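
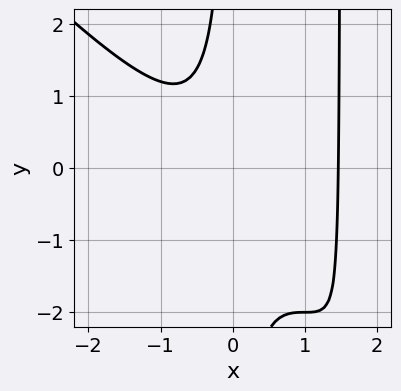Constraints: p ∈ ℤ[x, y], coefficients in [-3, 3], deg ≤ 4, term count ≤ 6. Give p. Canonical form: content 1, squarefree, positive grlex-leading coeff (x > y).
1. deg p = 3.
2. Observable constraints: no y-intercept at any integer in the box.
3. Together with the visible shape, these determine p as stated.

2*x^3 + 2*x^2*y - 2*x^2 - 3*x*y - 2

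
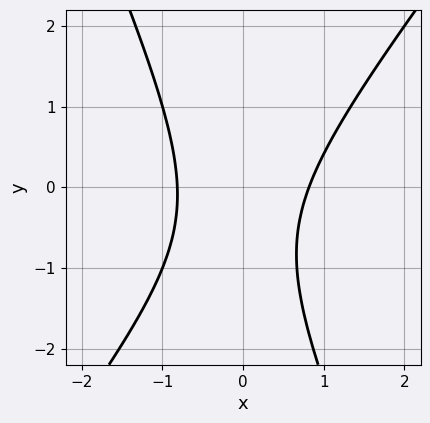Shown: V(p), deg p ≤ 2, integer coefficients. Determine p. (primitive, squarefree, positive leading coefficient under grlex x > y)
(a) The degree is 2 — a generic line meets the curve in up to 2 points.
(b) From the axis intercepts and sections: it misses every integer gridline on the y-axis.
(c) Fitting integer coefficients to these (and the overall shape) gives p.

3*x^2 - x*y - y^2 - y - 2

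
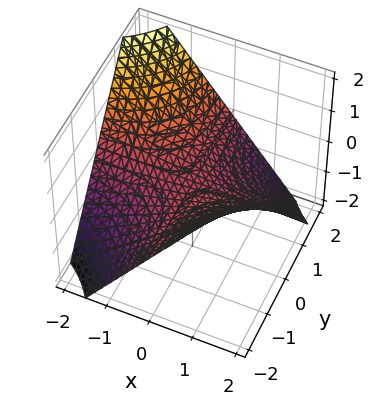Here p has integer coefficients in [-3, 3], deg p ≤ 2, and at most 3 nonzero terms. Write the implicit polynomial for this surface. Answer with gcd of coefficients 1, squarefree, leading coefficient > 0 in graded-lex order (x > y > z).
2*x*y + 3*z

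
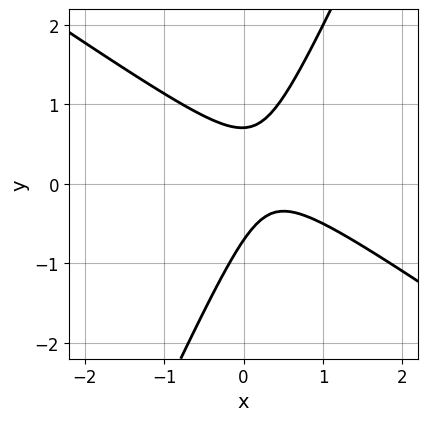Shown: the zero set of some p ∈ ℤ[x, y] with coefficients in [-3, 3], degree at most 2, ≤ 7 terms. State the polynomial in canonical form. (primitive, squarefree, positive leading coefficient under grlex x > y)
3*x^2 + 3*x*y - 2*y^2 - 2*x + 1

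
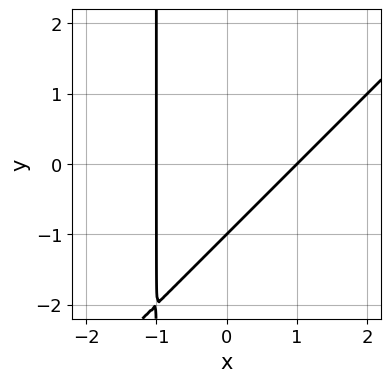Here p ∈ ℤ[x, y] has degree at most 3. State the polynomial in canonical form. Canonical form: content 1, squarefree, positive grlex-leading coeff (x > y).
First, deg p = 2.
Next, reading off the gridlines: the x-axis gridline crossings are at x ∈ {-1, 1}; it meets the y-axis at y = -1 (among the integer gridlines).
Finally, putting this together gives p.

x^2 - x*y - y - 1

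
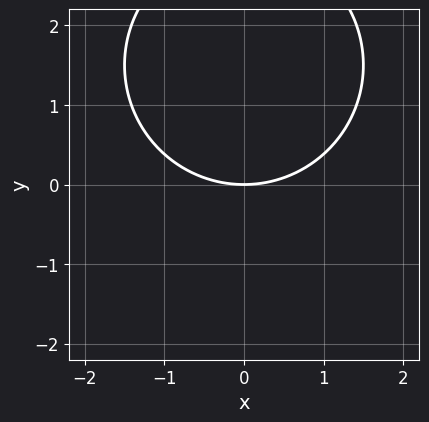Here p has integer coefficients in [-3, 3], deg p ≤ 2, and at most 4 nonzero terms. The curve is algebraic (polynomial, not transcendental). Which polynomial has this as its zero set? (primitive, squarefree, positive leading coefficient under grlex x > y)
x^2 + y^2 - 3*y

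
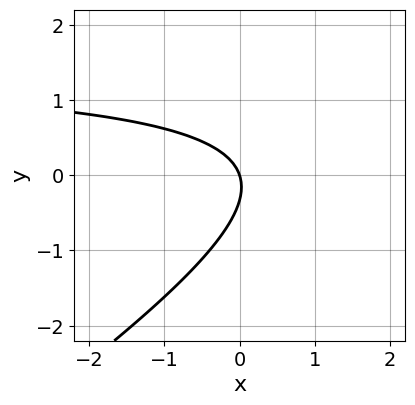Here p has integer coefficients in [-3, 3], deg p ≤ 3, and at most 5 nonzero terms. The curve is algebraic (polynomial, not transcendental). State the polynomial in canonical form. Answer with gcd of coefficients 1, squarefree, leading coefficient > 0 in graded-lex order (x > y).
First, degree: the shape is more complex than any degree-1 curve, so deg p = 2.
Then, reading off the gridlines: one y-axis crossing is at y = 0; one x-axis crossing is at x = 0.
Finally, putting this together gives p.

2*x*y - 3*y^2 - 3*x - y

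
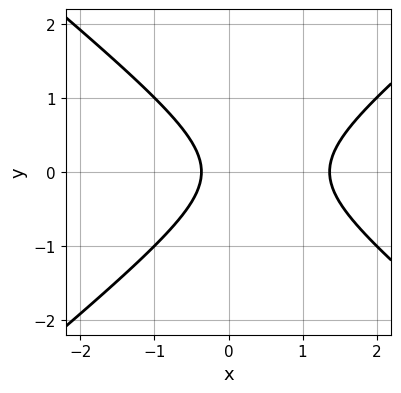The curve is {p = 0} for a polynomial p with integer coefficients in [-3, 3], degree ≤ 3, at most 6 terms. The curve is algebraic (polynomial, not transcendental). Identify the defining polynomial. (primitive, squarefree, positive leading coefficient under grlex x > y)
2*x^2 - 3*y^2 - 2*x - 1

First, deg p = 2. The shape is more complex than any degree-1 curve.
Then, symmetries: mirror symmetry y ↦ −y ⇒ only even powers of y.
Next, checking where it meets the axes: the curve avoids every integer y-axis point in the box.
Finally, these observations pin down the coefficients.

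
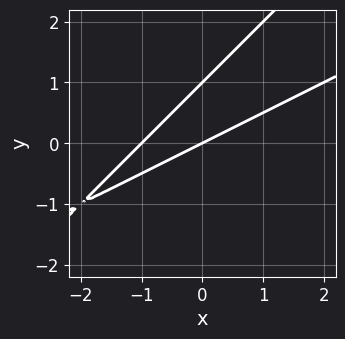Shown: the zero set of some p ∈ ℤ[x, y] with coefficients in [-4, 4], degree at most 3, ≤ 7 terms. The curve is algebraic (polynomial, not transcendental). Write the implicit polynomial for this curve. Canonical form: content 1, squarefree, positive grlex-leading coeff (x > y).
x^2 - 3*x*y + 2*y^2 + x - 2*y

First, the degree is 2 — no degree-1 curve has this shape.
Then, from the axis intercepts and sections: the y-axis gridline crossings are at y ∈ {0, 1}; the x-axis gridline crossings are at x ∈ {-1, 0}.
Finally, together with the visible shape, these determine p as stated.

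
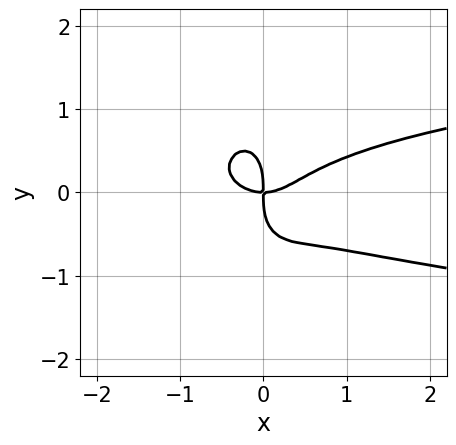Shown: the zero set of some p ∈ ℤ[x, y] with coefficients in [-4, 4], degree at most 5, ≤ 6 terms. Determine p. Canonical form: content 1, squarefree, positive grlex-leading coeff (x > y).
(a) deg p = 4. No degree-3 curve has this shape.
(b) From the visible intercepts: it meets the y-axis at y = 0 (among the integer gridlines); one x-axis crossing is at x = 0.
(c) Solving for integer coefficients yields p as stated.

3*x^2*y^2 + y^4 - x^3 + x*y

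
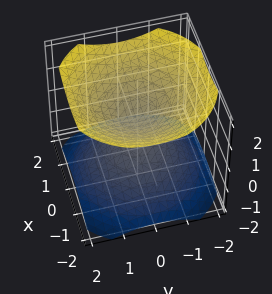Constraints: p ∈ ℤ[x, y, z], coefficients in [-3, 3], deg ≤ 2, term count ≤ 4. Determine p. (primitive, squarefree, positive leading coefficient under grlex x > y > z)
2*x^2 + 2*y^2 - 3*z^2 + 1

(a) I count 2 distinct pieces.
(b) deg p = 2.
(c) Symmetries: it's symmetric under z → −z, forcing even powers of z; the z-axis is an axis of rotation, so x and y enter only as x² + y².
(d) Reading off the gridlines: no y-intercept at any integer in the box; a circular section at z = 1 has radius exactly 1; it misses every integer gridline on the x-axis.
(e) These observations pin down the coefficients.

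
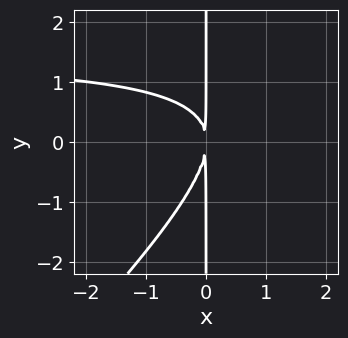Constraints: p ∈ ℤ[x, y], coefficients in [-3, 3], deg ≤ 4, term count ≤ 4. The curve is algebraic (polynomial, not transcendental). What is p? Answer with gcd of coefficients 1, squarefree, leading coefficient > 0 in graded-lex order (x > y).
deg p = 3. The shape is more complex than any degree-2 curve.
From the axis intercepts and sections: the visible y-axis segment lies entirely on the curve.
Together with the visible shape, these determine p as stated.

2*x^2*y - 2*x*y^2 - 3*x^2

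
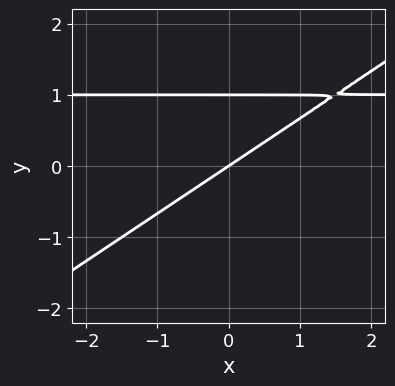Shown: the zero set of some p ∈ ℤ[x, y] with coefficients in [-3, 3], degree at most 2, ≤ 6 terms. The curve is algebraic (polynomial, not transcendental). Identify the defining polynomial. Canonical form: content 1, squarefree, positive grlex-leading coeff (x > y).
2*x*y - 3*y^2 - 2*x + 3*y

deg p = 2.
Against the integer gridlines: among the integer gridlines, it crosses the y-axis at y ∈ {0, 1}; it crosses the x-axis at the gridline x = 0.
Solving for integer coefficients yields p as stated.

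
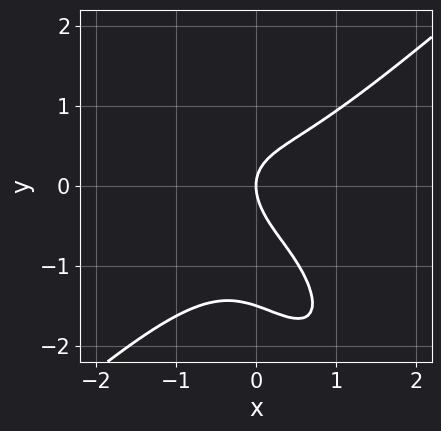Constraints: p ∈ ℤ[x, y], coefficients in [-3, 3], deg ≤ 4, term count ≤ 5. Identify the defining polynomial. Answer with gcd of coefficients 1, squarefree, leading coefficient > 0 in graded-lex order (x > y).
3*x^3 - 2*x*y^2 - 2*y^3 - 3*y^2 + 3*x

1. Degree: a generic line meets the curve in up to 3 points, so deg p = 3.
2. From the visible intercepts: it crosses the x-axis at the gridline x = 0; one y-axis crossing is at y = 0.
3. Fitting integer coefficients to these (and the overall shape) gives p.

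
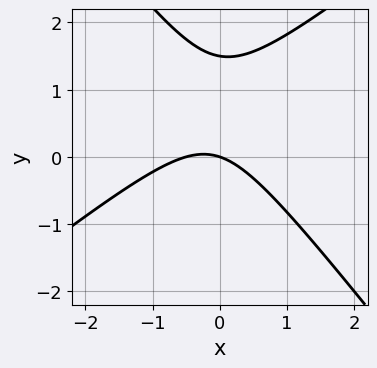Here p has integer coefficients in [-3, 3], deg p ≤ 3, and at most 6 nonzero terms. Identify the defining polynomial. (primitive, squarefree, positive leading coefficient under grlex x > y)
(a) Degree: no degree-1 curve has this shape, so deg p = 2.
(b) Reading off the gridlines: one x-axis crossing is at x = 0; it crosses the y-axis at the gridline y = 0.
(c) Together with the visible shape, these determine p as stated.

2*x^2 - x*y - 2*y^2 + x + 3*y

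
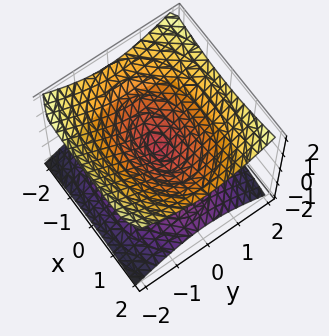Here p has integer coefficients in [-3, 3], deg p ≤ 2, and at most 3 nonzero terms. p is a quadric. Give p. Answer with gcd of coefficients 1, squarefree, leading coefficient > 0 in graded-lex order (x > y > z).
x^2 + 2*y^2 - 3*z^2

1. The degree is 2 — two nappes meeting at a single point; a quadric.
2. Symmetries: the z ↦ −z reflection is a symmetry, so z appears only in even powers; the x ↦ −x reflection is a symmetry, so x appears only in even powers; mirror symmetry y ↦ −y ⇒ only even powers of y.
3. Reading off the gridlines: it meets the z-axis at z = 0 (among the integer gridlines); it meets the y-axis at y = 0 (among the integer gridlines); it crosses the x-axis at the gridline x = 0.
4. Assembling these constraints gives the stated polynomial.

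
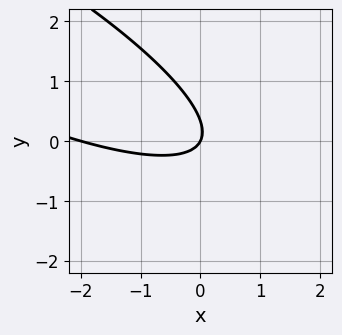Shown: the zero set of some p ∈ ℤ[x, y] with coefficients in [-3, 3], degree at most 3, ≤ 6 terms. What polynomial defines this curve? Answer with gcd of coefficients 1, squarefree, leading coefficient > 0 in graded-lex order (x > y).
x^2 + 3*x*y + 3*y^2 + 2*x - y

First, the degree is 2 — a generic line meets the curve in up to 2 points.
Then, checking where it meets the axes: among the integer gridlines, it crosses the x-axis at x ∈ {-2, 0}; one y-axis crossing is at y = 0.
Finally, together with the visible shape, these determine p as stated.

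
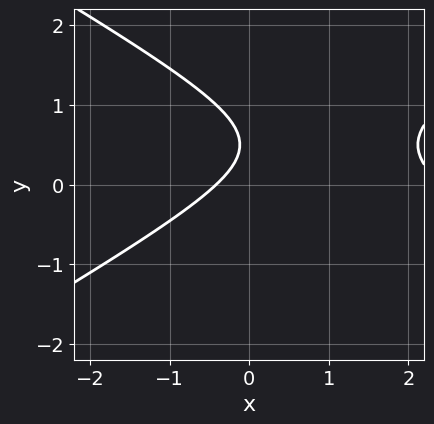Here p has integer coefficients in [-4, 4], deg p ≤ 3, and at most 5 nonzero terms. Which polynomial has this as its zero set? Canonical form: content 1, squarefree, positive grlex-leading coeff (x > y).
1. deg p = 2. A generic line meets the curve in up to 2 points.
2. From the axis intercepts and sections: the curve avoids every integer y-axis point in the box.
3. Putting this together gives p.

x^2 - 3*y^2 - 2*x + 3*y - 1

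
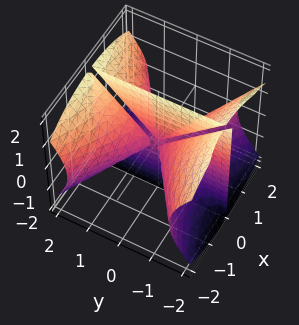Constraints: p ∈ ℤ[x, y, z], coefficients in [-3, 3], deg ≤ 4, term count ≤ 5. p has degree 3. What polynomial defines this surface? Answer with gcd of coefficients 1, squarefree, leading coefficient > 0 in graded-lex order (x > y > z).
1. There are 3 components. Treating them together as one polynomial.
2. The degree is 3 — a generic line meets the surface in up to 3 points.
3. From the axis intercepts and sections: every point of the y-axis in the box is on the surface; every point of the z-axis in the box is on the surface; one x-axis crossing is at x = 0.
4. Assembling these constraints gives the stated polynomial.

x^3 - 2*x*y^2 + 2*x*z^2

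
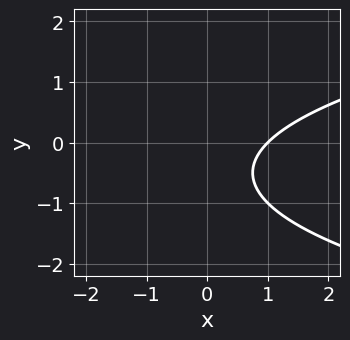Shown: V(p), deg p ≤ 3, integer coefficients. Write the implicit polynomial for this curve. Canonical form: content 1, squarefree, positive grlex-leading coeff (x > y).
Degree: a generic line meets the curve in up to 2 points, so deg p = 2.
From the visible intercepts: it misses every integer gridline on the y-axis; one x-axis crossing is at x = 1.
Fitting integer coefficients to these (and the overall shape) gives p.

y^2 - x + y + 1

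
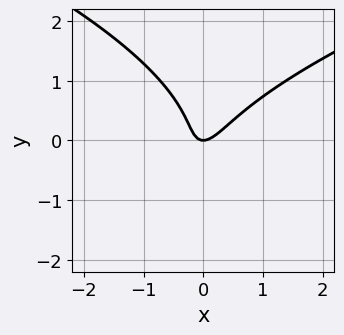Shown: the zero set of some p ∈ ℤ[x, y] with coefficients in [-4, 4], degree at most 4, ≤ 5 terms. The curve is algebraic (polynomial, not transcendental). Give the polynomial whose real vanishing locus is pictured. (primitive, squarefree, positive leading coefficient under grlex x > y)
2*y^3 - 3*x^2 + 2*x*y + y

First, degree: no degree-2 curve has this shape, so deg p = 3.
Next, from the axis intercepts and sections: one x-axis crossing is at x = 0; it crosses the y-axis at the gridline y = 0.
Finally, solving for integer coefficients yields p as stated.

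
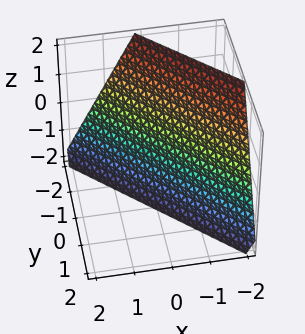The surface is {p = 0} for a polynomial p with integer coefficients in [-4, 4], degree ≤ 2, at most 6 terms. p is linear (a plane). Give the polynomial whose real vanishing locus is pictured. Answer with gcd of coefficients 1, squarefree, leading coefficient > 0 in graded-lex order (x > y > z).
1. Degree: the surface is flat (a plane), so deg p = 1.
2. Checking where it meets the axes: one x-axis crossing is at x = -1; it meets the z-axis at z = -2 (among the integer gridlines); it meets the y-axis at y = -1 (among the integer gridlines).
3. Matching integer coefficients to the picture gives p.

2*x + 2*y + z + 2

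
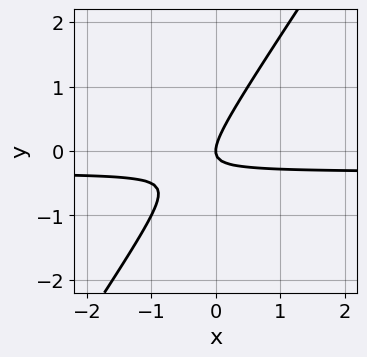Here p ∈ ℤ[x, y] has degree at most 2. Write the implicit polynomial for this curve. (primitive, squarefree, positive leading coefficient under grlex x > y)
3*x*y - 2*y^2 + x

1. deg p = 2. A generic line meets the curve in up to 2 points.
2. From the visible intercepts: it meets the y-axis at y = 0 (among the integer gridlines); it meets the x-axis at x = 0 (among the integer gridlines).
3. The integer polynomial consistent with all of this is the stated p.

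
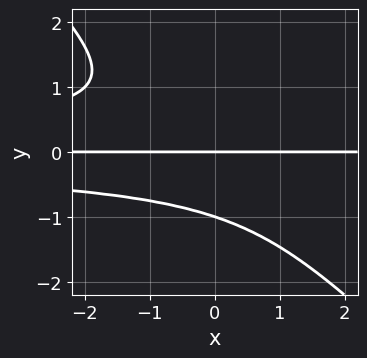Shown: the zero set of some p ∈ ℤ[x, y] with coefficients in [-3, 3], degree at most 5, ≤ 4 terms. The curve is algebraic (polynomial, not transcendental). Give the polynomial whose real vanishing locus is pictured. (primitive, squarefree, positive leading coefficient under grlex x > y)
x*y^3 + y^4 + y

The degree is 4 — a generic line meets the curve in up to 4 points.
From the axis intercepts and sections: every point of the x-axis in the box is on the curve; the y-axis gridline crossings are at y ∈ {-1, 0}.
Fitting integer coefficients to these (and the overall shape) gives p.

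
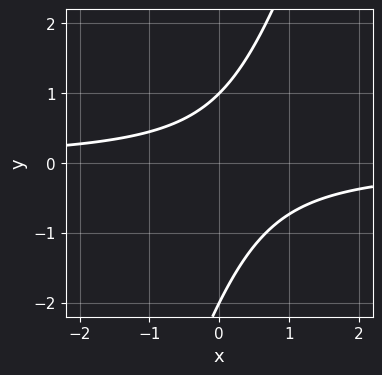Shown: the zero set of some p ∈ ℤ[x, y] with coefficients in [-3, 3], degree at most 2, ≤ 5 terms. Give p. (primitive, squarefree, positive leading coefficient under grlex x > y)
1. The degree is 2 — a generic line meets the curve in up to 2 points.
2. Observable constraints: among the integer gridlines, it crosses the y-axis at y ∈ {-2, 1}; no x-intercept at any integer in the box.
3. Fitting integer coefficients to these (and the overall shape) gives p.

3*x*y - y^2 - y + 2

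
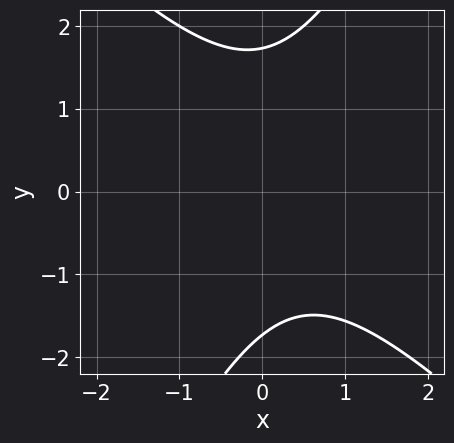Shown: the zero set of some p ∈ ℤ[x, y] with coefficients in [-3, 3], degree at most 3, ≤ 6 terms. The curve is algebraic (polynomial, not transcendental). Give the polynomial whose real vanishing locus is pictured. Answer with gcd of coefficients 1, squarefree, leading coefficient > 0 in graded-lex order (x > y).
(a) deg p = 2. The shape is more complex than any degree-1 curve.
(b) Reading off the gridlines: no x-intercept at any integer in the box.
(c) Assembling these constraints gives the stated polynomial.

2*x^2 + x*y - y^2 - x + 3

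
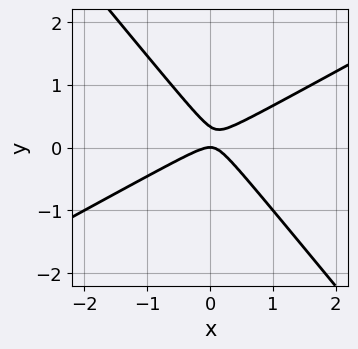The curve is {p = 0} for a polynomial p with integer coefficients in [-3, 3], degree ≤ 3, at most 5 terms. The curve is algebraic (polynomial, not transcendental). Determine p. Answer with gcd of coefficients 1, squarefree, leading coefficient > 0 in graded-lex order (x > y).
(a) Degree: the shape is more complex than any degree-1 curve, so deg p = 2.
(b) Observable constraints: it crosses the y-axis at the gridline y = 0; it crosses the x-axis at the gridline x = 0.
(c) Fitting integer coefficients to these (and the overall shape) gives p.

2*x^2 - 2*x*y - 3*y^2 + y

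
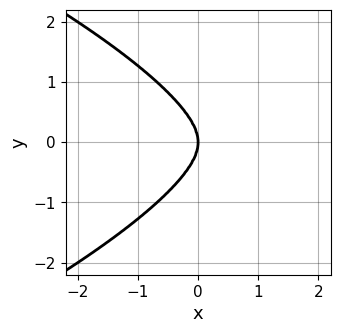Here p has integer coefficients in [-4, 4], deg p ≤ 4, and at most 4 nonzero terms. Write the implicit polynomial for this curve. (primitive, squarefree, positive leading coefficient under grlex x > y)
First, deg p = 4. The shape is more complex than any degree-3 curve.
Then, symmetries: it's symmetric under y → −y, forcing even powers of y.
Then, against the integer gridlines: one x-axis crossing is at x = 0; one y-axis crossing is at y = 0.
Finally, matching integer coefficients to the picture gives p.

y^4 + x^3 + x*y^2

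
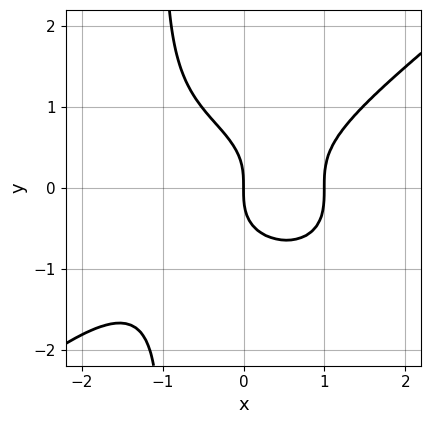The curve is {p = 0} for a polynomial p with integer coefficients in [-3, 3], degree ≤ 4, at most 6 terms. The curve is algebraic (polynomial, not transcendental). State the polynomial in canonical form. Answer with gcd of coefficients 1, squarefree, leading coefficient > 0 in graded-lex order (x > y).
x^4 - 2*x*y^3 + x^3 - 2*y^3 - 2*x

First, deg p = 4. A generic line meets the curve in up to 4 points.
Then, observable constraints: the x-axis gridline crossings are at x ∈ {0, 1}; it meets the y-axis at y = 0 (among the integer gridlines).
Finally, fitting integer coefficients to these (and the overall shape) gives p.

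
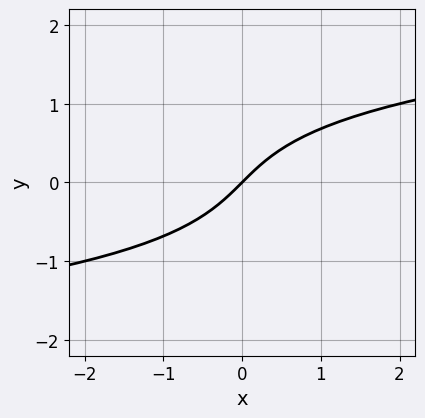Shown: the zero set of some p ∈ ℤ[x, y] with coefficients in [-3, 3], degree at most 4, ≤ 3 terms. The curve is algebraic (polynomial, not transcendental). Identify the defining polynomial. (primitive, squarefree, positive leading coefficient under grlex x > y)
y^3 - x + y

1. The degree is 3 — no degree-2 curve has this shape.
2. Against the integer gridlines: it meets the x-axis at x = 0 (among the integer gridlines); it crosses the y-axis at the gridline y = 0.
3. Fitting integer coefficients to these (and the overall shape) gives p.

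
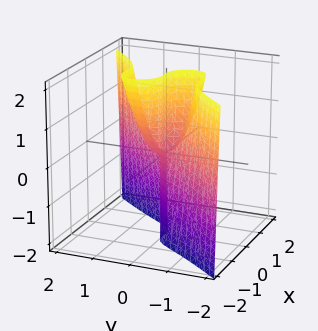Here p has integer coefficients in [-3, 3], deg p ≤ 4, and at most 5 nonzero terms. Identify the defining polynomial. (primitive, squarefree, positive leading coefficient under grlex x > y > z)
3*x^3 - 2*y^3 + x^2 + y*z

Degree: no degree-2 surface has this shape, so deg p = 3.
Observable constraints: it crosses the y-axis at the gridline y = 0; it crosses the x-axis at the gridline x = 0; the visible z-axis segment lies entirely on the surface.
These observations pin down the coefficients.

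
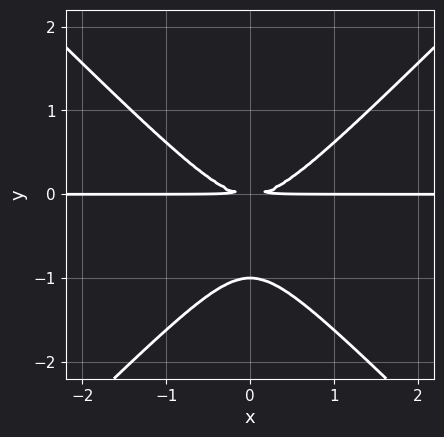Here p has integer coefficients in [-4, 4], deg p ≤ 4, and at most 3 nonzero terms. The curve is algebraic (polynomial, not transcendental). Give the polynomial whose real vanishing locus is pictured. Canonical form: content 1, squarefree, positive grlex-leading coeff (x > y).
(a) deg p = 3. No degree-2 curve has this shape.
(b) Symmetries: the x ↦ −x reflection is a symmetry, so x appears only in even powers.
(c) Reading off the gridlines: every point of the x-axis in the box is on the curve; it crosses the y-axis at the gridline y = -1.
(d) Together with the visible shape, these determine p as stated.

x^2*y - y^3 - y^2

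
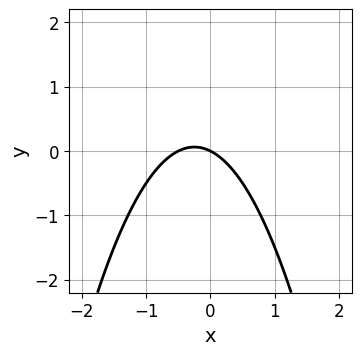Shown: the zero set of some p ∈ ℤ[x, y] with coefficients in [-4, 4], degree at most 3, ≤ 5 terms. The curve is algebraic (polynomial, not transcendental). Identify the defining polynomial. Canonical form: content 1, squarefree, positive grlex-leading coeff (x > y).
First, the degree is 2 — the shape is more complex than any degree-1 curve.
Then, against the integer gridlines: it meets the x-axis at x = 0 (among the integer gridlines); one y-axis crossing is at y = 0.
Finally, these observations pin down the coefficients.

2*x^2 + x + 2*y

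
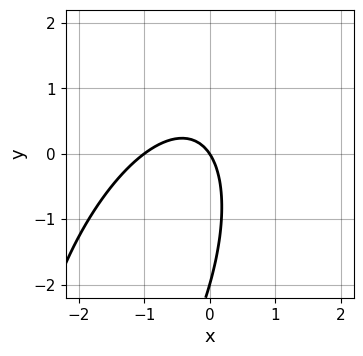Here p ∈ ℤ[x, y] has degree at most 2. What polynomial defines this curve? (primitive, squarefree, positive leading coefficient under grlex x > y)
3*x^2 - 2*x*y + y^2 + 3*x + 2*y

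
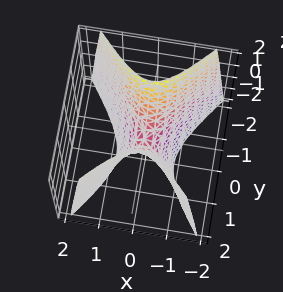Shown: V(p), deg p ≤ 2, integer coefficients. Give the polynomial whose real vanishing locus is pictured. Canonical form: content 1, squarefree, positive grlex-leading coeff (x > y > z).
(a) The degree is 2 — a hyperbolic paraboloid; a quadric.
(b) Symmetries: mirror symmetry x ↦ −x ⇒ only even powers of x; the y ↦ −y reflection is a symmetry, so y appears only in even powers.
(c) Reading off the gridlines: it crosses the y-axis at the gridline y = 0; one x-axis crossing is at x = 0; it crosses the z-axis at the gridline z = 0.
(d) Putting this together gives p.

3*x^2 - 2*y^2 + z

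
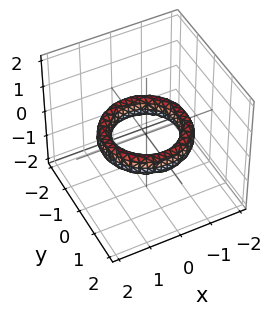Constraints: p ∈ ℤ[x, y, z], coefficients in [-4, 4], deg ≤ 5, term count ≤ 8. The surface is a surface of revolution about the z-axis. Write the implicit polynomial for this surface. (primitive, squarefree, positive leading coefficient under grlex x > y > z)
x^4 + 2*x^2*y^2 + y^4 - 3*x^2 - 3*y^2 + 2*z^2 + 2

First, deg p = 4. No degree-3 surface has this shape.
Then, by symmetry, the z-axis is an axis of rotation, so x and y enter only as x² + y².
Next, from the visible intercepts: a circular section at z = 0 has radius exactly 1; among the integer gridlines, it crosses the y-axis at y ∈ {-1, 1}; no z-intercept at any integer in the box; the x-axis gridline crossings are at x ∈ {-1, 1}.
Finally, these observations pin down the coefficients.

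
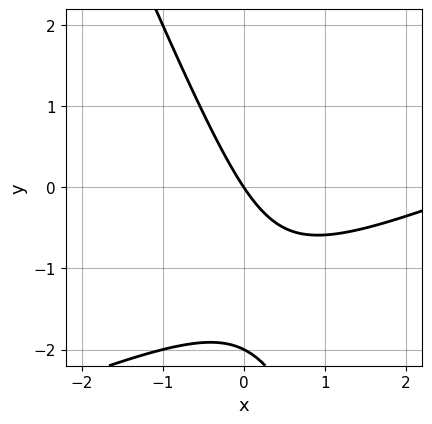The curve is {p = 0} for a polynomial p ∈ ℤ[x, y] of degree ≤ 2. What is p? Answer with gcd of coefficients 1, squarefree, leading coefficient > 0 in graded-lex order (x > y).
x^2 - 2*x*y - y^2 - 3*x - 2*y

Degree: no degree-1 curve has this shape, so deg p = 2.
Checking where it meets the axes: it crosses the x-axis at the gridline x = 0; the y-axis gridline crossings are at y ∈ {-2, 0}.
These observations pin down the coefficients.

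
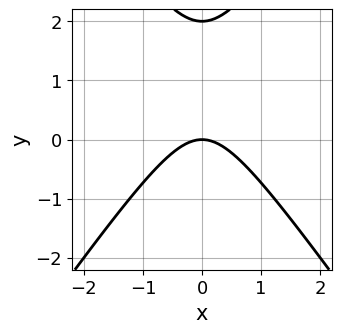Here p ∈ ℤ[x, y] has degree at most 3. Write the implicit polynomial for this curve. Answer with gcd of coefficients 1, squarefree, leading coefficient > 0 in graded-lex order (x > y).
(a) The degree is 2 — no degree-1 curve has this shape.
(b) Symmetries: it's symmetric under x → −x, forcing even powers of x.
(c) Observable constraints: one x-axis crossing is at x = 0; among the integer gridlines, it crosses the y-axis at y ∈ {0, 2}.
(d) These observations pin down the coefficients.

2*x^2 - y^2 + 2*y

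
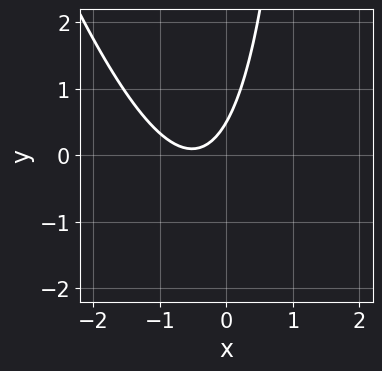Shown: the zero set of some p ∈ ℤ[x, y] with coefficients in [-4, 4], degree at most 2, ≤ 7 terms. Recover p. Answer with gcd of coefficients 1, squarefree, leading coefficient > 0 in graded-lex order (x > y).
First, the degree is 2 — no degree-1 curve has this shape.
Next, checking where it meets the axes: it misses every integer gridline on the x-axis.
Finally, fitting integer coefficients to these (and the overall shape) gives p.

3*x^2 + x*y + 3*x - 2*y + 1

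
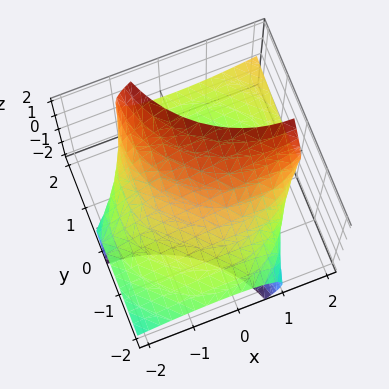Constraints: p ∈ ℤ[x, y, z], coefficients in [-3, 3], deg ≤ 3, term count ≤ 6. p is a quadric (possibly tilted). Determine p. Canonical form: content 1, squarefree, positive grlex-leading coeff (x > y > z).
x^2 - 2*x*z + y^2 - 3*y*z + 2*z^2 - 3

First, the degree is 2 — the shape is more complex than any degree-1 surface.
Finally, the integer polynomial consistent with all of this is the stated p.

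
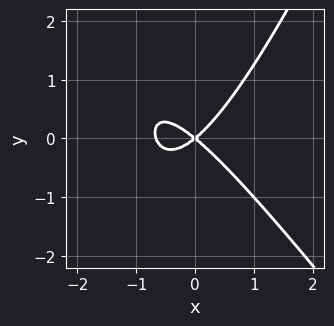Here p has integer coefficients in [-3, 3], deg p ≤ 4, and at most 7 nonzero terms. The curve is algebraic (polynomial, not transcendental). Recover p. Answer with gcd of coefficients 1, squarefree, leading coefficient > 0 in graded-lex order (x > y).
3*x^3 + x^2*y - x*y^2 + 2*x^2 - 3*y^2

First, deg p = 3. The shape is more complex than any degree-2 curve.
Then, from the visible intercepts: it meets the x-axis at x = 0 (among the integer gridlines); it meets the y-axis at y = 0 (among the integer gridlines).
Finally, the integer polynomial consistent with all of this is the stated p.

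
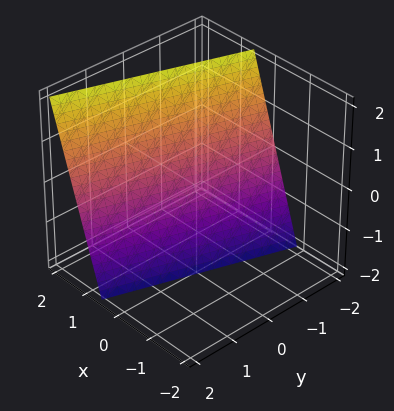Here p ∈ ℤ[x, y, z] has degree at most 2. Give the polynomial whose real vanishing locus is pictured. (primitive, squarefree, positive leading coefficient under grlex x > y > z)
1. The degree is 1 — the surface is flat (a plane).
2. Against the integer gridlines: one y-axis crossing is at y = -2; it meets the z-axis at z = -2 (among the integer gridlines).
3. Matching integer coefficients to the picture gives p.

3*x - y - z - 2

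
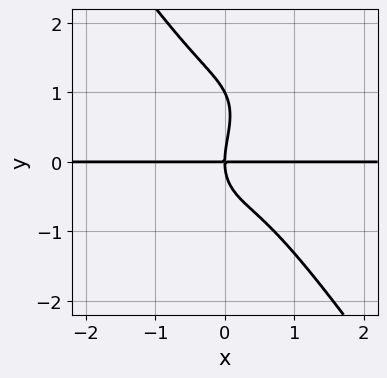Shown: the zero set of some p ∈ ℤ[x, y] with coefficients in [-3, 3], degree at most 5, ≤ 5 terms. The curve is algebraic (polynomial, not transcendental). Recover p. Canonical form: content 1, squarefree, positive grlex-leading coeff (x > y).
(a) deg p = 4. The shape is more complex than any degree-3 curve.
(b) Observable constraints: the y-axis gridline crossings are at y ∈ {0, 1}; every point of the x-axis in the box is on the curve.
(c) Fitting integer coefficients to these (and the overall shape) gives p.

3*x^3*y + y^4 - x^2*y - y^3 + 2*x*y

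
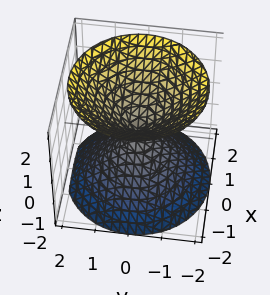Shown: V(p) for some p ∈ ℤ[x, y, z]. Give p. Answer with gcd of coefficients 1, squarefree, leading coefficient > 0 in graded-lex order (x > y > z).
x^2 + y^2 - z^2

There are 2 components. They look like related sheets of one shape, so recover p as a whole.
The degree is 2 — two nappes meeting at a single point; a quadric.
Symmetries: mirror symmetry z ↦ −z ⇒ only even powers of z; every cross-section ⟂ z is a circle, so x, y appear only via x² + y².
Reading off the gridlines: one y-axis crossing is at y = 0; it crosses the z-axis at the gridline z = 0.
Assembling these constraints gives the stated polynomial.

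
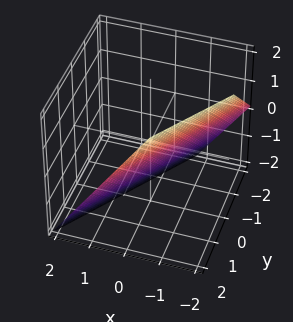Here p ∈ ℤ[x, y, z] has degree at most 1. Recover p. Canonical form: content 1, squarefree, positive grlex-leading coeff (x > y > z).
First, the degree is 1 — every cross-section is a straight line — this is a plane.
Then, checking where it meets the axes: it crosses the y-axis at the gridline y = 1; it crosses the z-axis at the gridline z = -1.
Finally, putting this together gives p.

3*x - 2*y + 2*z + 2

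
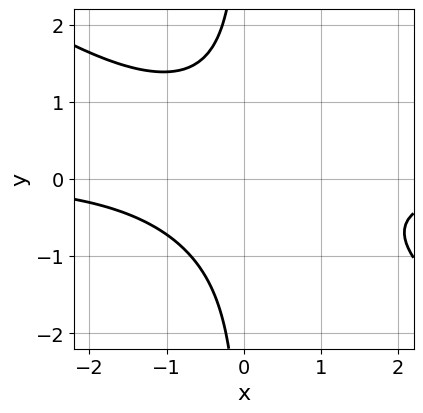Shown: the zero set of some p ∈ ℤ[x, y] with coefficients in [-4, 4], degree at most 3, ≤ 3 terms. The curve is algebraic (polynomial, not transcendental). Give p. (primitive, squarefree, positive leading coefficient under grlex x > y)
(a) deg p = 3.
(b) Observable constraints: no y-intercept at any integer in the box; no x-intercept at any integer in the box.
(c) The integer polynomial consistent with all of this is the stated p.

2*x^2*y + 3*x*y^2 + 3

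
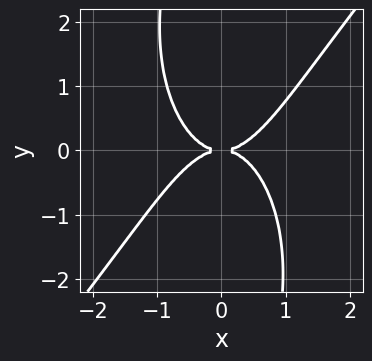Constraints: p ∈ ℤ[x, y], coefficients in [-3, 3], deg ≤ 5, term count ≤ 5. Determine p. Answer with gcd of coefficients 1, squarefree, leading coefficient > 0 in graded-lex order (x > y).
First, the degree is 4 — no degree-3 curve has this shape.
Then, checking where it meets the axes: it meets the y-axis at y = 0 (among the integer gridlines); it meets the x-axis at x = 0 (among the integer gridlines).
Finally, together with the visible shape, these determine p as stated.

3*x^4 - x^3*y - x*y^3 - 3*y^2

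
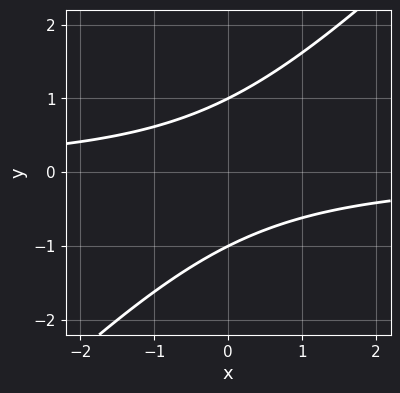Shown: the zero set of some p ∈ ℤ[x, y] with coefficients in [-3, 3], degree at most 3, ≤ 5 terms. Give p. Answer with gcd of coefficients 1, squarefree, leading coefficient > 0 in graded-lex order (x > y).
(a) The degree is 2 — a generic line meets the curve in up to 2 points.
(b) From the visible intercepts: the curve avoids every integer x-axis point in the box; among the integer gridlines, it crosses the y-axis at y ∈ {-1, 1}.
(c) The integer polynomial consistent with all of this is the stated p.

x*y - y^2 + 1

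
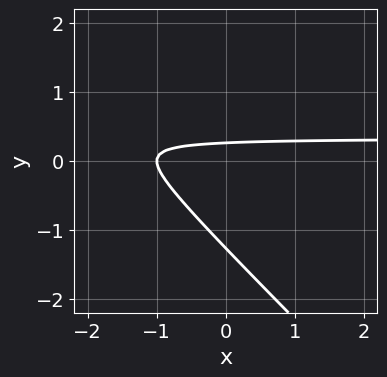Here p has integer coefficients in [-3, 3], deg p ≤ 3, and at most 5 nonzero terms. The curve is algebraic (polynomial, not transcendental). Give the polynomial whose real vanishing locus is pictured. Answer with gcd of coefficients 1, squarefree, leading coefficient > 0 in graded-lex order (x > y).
3*x*y + 3*y^2 - x + 3*y - 1

1. The degree is 2 — the shape is more complex than any degree-1 curve.
2. Checking where it meets the axes: one x-axis crossing is at x = -1.
3. These observations pin down the coefficients.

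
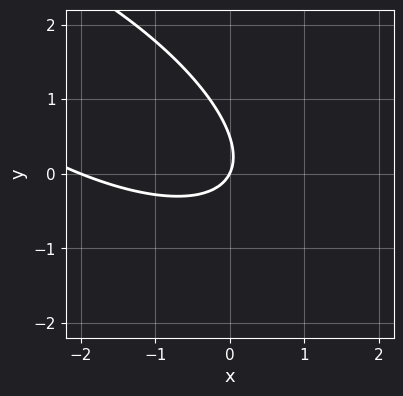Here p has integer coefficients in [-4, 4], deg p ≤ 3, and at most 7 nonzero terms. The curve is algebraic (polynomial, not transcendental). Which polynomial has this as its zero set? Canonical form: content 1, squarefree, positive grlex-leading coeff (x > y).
x^2 + 2*x*y + 2*y^2 + 2*x - y

(a) deg p = 2.
(b) From the visible intercepts: among the integer gridlines, it crosses the x-axis at x ∈ {-2, 0}; one y-axis crossing is at y = 0.
(c) Putting this together gives p.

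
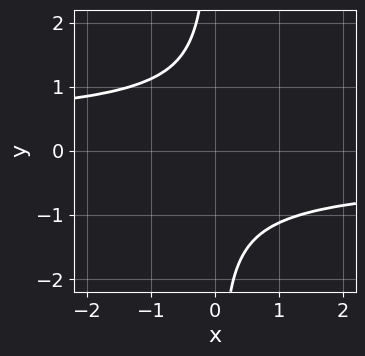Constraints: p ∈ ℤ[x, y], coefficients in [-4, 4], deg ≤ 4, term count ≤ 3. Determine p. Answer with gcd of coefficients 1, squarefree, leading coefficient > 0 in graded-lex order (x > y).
1. The degree is 4 — the shape is more complex than any degree-3 curve.
2. Reading off the gridlines: the curve avoids every integer y-axis point in the box; the curve avoids every integer x-axis point in the box.
3. Fitting integer coefficients to these (and the overall shape) gives p.

3*x*y^3 + y^2 + 3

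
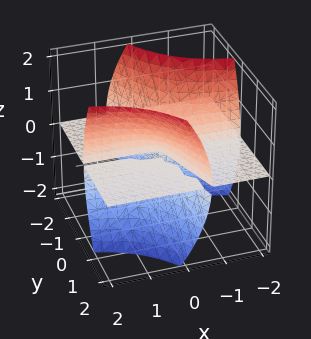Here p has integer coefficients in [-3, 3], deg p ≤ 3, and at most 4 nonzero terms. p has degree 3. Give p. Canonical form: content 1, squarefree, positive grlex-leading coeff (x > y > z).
3*x*y*z + y^2*z - z^3

1. There are 3 components. Treating them together as one polynomial.
2. Degree: the shape is more complex than any degree-2 surface, so deg p = 3.
3. From the axis intercepts and sections: the visible y-axis segment lies entirely on the surface; one z-axis crossing is at z = 0.
4. Matching integer coefficients to the picture gives p. Check: (2, 0, 0) on the x-axis lies on the surface, and p(2, 0, 0) = 0. ✓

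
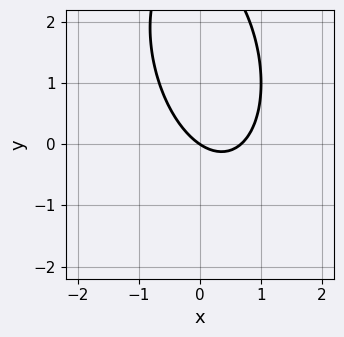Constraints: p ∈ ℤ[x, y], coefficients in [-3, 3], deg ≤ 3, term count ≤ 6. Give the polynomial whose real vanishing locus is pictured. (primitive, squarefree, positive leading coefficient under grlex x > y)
1. The degree is 2 — no degree-1 curve has this shape.
2. Reading off the gridlines: it crosses the x-axis at the gridline x = 0; it meets the y-axis at y = 0 (among the integer gridlines).
3. Assembling these constraints gives the stated polynomial.

3*x^2 + x*y + y^2 - 2*x - 3*y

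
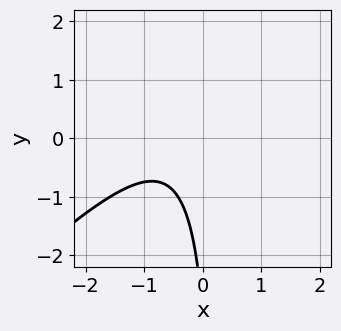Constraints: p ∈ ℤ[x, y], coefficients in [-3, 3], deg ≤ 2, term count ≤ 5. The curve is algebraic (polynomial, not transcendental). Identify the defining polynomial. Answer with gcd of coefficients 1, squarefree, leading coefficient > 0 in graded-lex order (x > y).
3*x^2 - 3*x*y + 3*x + y + 3

The degree is 2 — a generic line meets the curve in up to 2 points.
Checking where it meets the axes: it misses every integer gridline on the x-axis; no y-intercept at any integer in the box.
The integer polynomial consistent with all of this is the stated p.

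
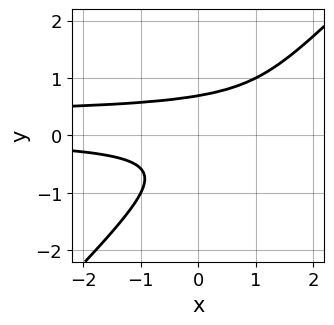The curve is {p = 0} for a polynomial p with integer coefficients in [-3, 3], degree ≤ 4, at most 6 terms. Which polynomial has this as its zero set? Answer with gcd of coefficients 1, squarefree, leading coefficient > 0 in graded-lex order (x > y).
(a) deg p = 3. The shape is more complex than any degree-2 curve.
(b) Against the integer gridlines: it misses every integer gridline on the x-axis.
(c) Together with the visible shape, these determine p as stated.

3*x*y^2 - 3*y^3 - x*y + 1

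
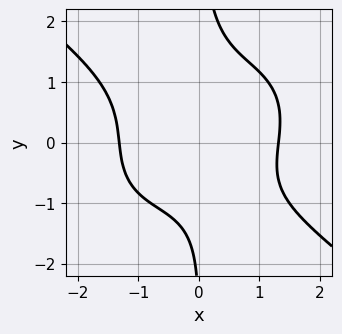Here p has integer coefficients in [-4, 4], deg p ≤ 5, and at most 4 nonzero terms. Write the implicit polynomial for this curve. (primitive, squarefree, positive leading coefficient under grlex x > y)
x^4 + 2*x*y^3 - y - 3

First, the degree is 4 — a generic line meets the curve in up to 4 points.
Then, from the axis intercepts and sections: no y-intercept at any integer in the box.
Finally, matching integer coefficients to the picture gives p.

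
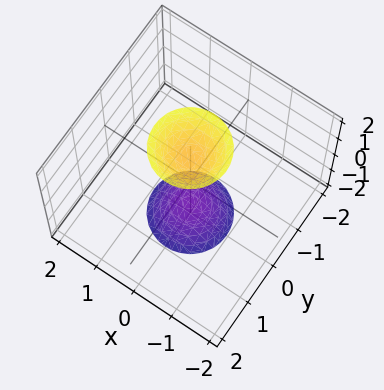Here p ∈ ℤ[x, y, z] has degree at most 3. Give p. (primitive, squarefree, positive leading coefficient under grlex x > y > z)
(a) There are 2 components. Treating them together as one polynomial.
(b) Degree: the shape is more complex than any degree-1 surface, so deg p = 2.
(c) Symmetries: the z-axis is an axis of rotation, so x and y enter only as x² + y².
(d) Reading off the gridlines: no x-intercept at any integer in the box; the surface avoids every integer y-axis point in the box; a circular section at z = -2 has radius between 0 and 1.
(e) Fitting integer coefficients to these (and the overall shape) gives p.

3*x^2 + 3*y^2 - z^2 + 2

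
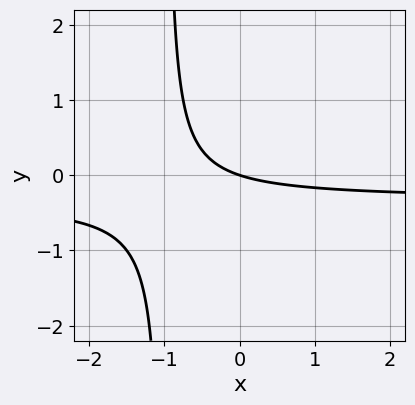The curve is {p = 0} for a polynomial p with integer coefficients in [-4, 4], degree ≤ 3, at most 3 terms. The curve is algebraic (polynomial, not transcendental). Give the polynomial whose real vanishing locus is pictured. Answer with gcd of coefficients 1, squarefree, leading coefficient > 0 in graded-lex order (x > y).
The degree is 2 — the shape is more complex than any degree-1 curve.
Checking where it meets the axes: it crosses the y-axis at the gridline y = 0; it meets the x-axis at x = 0 (among the integer gridlines).
Assembling these constraints gives the stated polynomial.

3*x*y + x + 3*y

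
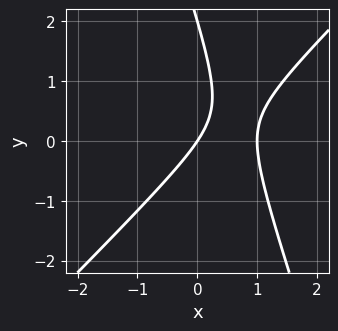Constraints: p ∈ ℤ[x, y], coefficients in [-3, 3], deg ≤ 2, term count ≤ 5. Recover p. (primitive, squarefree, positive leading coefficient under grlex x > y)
Degree: the shape is more complex than any degree-1 curve, so deg p = 2.
Observable constraints: the y-axis gridline crossings are at y ∈ {0, 2}; among the integer gridlines, it crosses the x-axis at x ∈ {0, 1}.
Assembling these constraints gives the stated polynomial.

3*x^2 - 2*x*y - y^2 - 3*x + 2*y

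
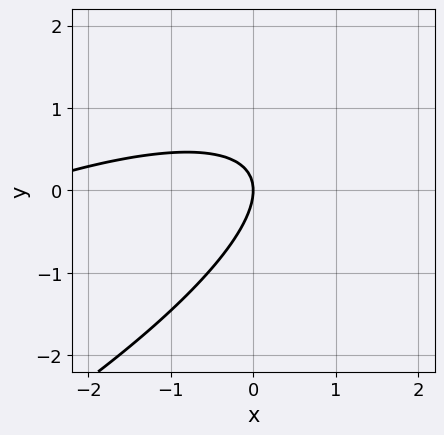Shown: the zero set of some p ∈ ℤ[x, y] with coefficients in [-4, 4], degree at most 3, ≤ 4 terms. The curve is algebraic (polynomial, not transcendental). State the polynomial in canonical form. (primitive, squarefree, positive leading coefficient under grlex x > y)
x^2 - 3*x*y + 3*y^2 + 3*x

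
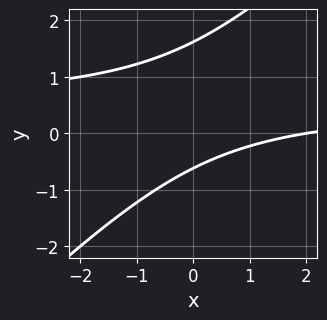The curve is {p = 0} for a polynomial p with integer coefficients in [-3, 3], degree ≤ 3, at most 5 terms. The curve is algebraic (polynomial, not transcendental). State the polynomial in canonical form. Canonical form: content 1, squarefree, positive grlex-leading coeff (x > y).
(a) The degree is 2 — a generic line meets the curve in up to 2 points.
(b) From the axis intercepts and sections: it crosses the x-axis at the gridline x = 2.
(c) Matching integer coefficients to the picture gives p.

2*x*y - 2*y^2 - x + 2*y + 2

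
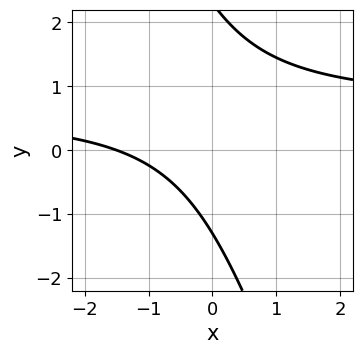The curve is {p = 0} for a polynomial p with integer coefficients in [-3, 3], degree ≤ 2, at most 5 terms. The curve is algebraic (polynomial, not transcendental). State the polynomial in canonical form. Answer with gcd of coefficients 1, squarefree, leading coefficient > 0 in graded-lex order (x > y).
1. The degree is 2 — a generic line meets the curve in up to 2 points.
2. Matching integer coefficients to the picture gives p.

3*x*y + y^2 - 2*x - y - 3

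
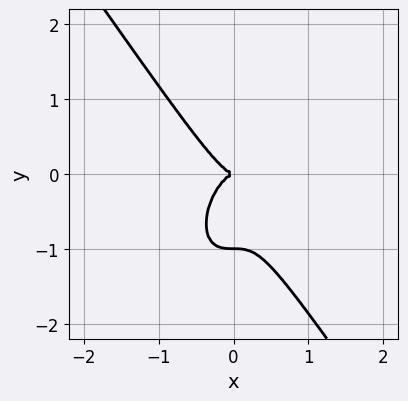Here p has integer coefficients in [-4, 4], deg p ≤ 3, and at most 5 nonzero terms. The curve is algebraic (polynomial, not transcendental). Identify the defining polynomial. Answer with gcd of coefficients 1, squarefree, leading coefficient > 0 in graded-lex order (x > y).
3*x^3 + y^3 + y^2

deg p = 3.
Observable constraints: the y-axis gridline crossings are at y ∈ {-1, 0}; it meets the x-axis at x = 0 (among the integer gridlines).
Matching integer coefficients to the picture gives p.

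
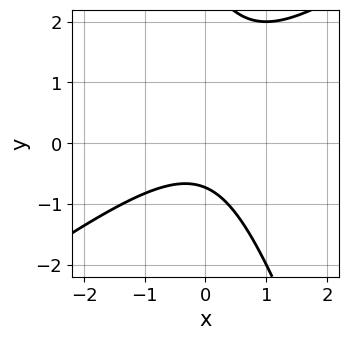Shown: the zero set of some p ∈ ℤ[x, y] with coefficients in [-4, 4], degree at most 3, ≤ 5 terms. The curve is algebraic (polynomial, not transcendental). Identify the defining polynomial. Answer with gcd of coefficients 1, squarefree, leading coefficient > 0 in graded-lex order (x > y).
2*x^2 - 2*x*y - y^2 + 2*y + 2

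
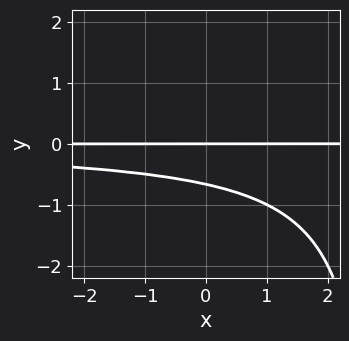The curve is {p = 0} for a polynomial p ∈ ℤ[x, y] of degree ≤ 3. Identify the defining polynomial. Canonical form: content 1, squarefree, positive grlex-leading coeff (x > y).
(a) Degree: a generic line meets the curve in up to 3 points, so deg p = 3.
(b) Against the integer gridlines: one y-axis crossing is at y = 0; every point of the x-axis in the box is on the curve.
(c) Putting this together gives p.

x*y^2 - 3*y^2 - 2*y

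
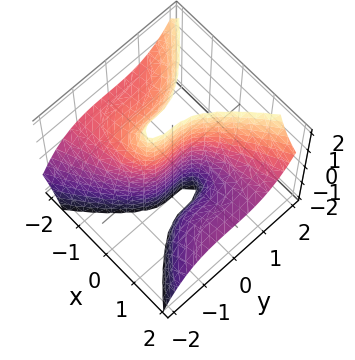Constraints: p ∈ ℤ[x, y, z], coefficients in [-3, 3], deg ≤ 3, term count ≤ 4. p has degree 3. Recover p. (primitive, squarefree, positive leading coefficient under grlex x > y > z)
3*x^2*z - 2*y^3 + 3*x

First, the degree is 3 — no degree-2 surface has this shape.
Next, from the axis intercepts and sections: the visible z-axis segment lies entirely on the surface; it crosses the y-axis at the gridline y = 0; one x-axis crossing is at x = 0.
Finally, these observations pin down the coefficients.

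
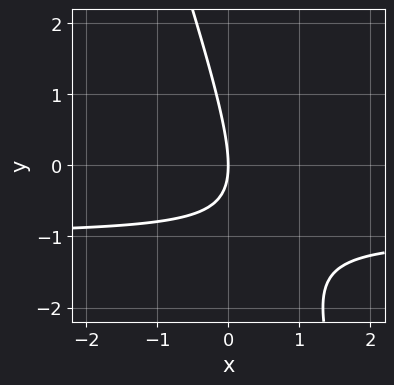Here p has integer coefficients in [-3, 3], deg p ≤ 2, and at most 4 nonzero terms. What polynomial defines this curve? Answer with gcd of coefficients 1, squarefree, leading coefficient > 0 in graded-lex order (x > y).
1. deg p = 2. No degree-1 curve has this shape.
2. Checking where it meets the axes: one x-axis crossing is at x = 0; it meets the y-axis at y = 0 (among the integer gridlines).
3. These observations pin down the coefficients.

3*x*y + y^2 + 3*x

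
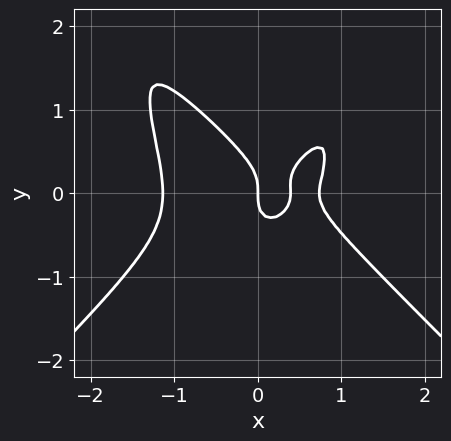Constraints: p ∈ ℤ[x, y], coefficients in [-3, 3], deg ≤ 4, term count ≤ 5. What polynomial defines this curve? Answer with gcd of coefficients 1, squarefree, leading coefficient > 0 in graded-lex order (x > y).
3*x^4 - 3*x^2*y^2 + 3*y^3 - 3*x^2 + x

deg p = 4. No degree-3 curve has this shape.
From the visible intercepts: it meets the y-axis at y = 0 (among the integer gridlines); it meets the x-axis at x = 0 (among the integer gridlines).
These observations pin down the coefficients.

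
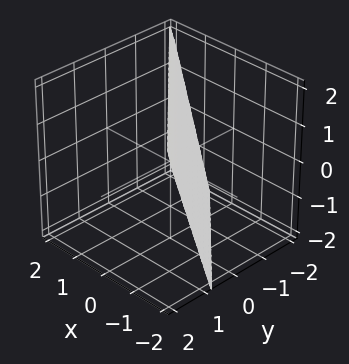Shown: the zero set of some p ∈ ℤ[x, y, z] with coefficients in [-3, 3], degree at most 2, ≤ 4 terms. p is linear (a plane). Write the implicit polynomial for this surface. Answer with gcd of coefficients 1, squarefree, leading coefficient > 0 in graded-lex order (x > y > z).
3*x + 3*y - z + 2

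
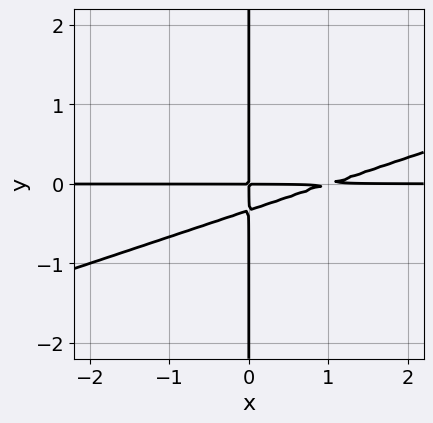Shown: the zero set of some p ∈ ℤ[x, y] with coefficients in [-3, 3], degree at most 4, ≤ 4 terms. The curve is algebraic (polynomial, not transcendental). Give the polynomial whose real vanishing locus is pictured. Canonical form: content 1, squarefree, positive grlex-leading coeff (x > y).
x^2*y - 3*x*y^2 - x*y

(a) deg p = 3.
(b) Reading off the gridlines: every point of the y-axis in the box is on the curve; the visible x-axis segment lies entirely on the curve.
(c) Putting this together gives p.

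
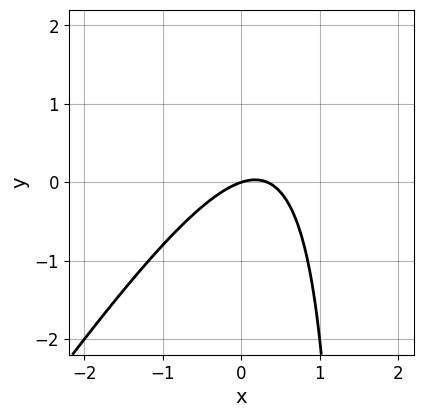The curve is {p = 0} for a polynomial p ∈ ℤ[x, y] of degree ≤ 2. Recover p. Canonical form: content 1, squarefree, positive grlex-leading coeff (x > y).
3*x^2 - 2*x*y - x + 3*y

First, deg p = 2. The shape is more complex than any degree-1 curve.
Next, reading off the gridlines: one y-axis crossing is at y = 0; it meets the x-axis at x = 0 (among the integer gridlines).
Finally, assembling these constraints gives the stated polynomial.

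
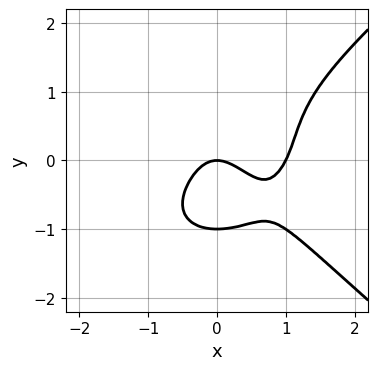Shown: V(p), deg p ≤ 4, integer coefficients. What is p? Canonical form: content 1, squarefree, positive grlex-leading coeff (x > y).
deg p = 4. No degree-3 curve has this shape.
From the axis intercepts and sections: the x-axis gridline crossings are at x ∈ {0, 1}; among the integer gridlines, it crosses the y-axis at y ∈ {-1, 0}.
Fitting integer coefficients to these (and the overall shape) gives p.

x^4 - 2*y^4 + 2*x^3 - 3*x^2 - 2*y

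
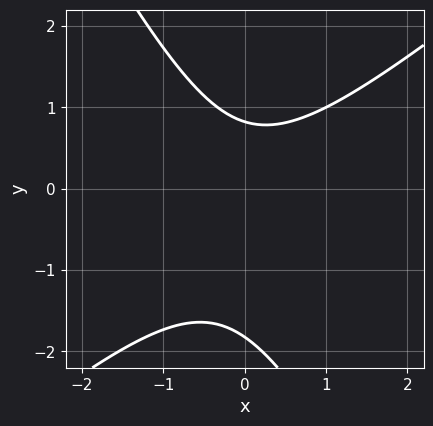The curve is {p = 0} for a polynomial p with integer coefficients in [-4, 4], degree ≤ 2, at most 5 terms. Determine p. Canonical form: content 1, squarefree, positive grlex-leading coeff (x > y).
deg p = 2. No degree-1 curve has this shape.
Checking where it meets the axes: no x-intercept at any integer in the box.
Putting this together gives p.

3*x^2 - 2*x*y - 2*y^2 - 2*y + 3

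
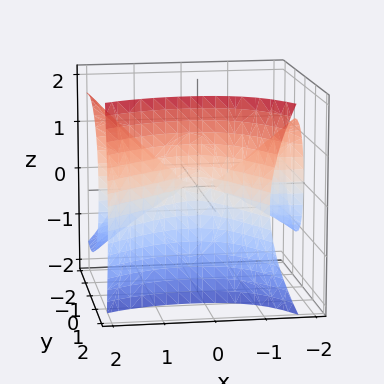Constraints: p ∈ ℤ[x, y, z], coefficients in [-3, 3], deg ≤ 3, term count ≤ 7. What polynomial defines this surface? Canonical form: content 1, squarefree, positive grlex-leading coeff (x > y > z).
(a) The picture has 3 separate pieces.
(b) Degree: no degree-2 surface has this shape, so deg p = 3.
(c) Observable constraints: it crosses the y-axis at the gridline y = 0; the visible x-axis segment lies entirely on the surface; one z-axis crossing is at z = 0.
(d) These observations pin down the coefficients.

3*x^2*y - 2*x*y^2 - 2*y^3 - 3*y*z^2 + 3*z^2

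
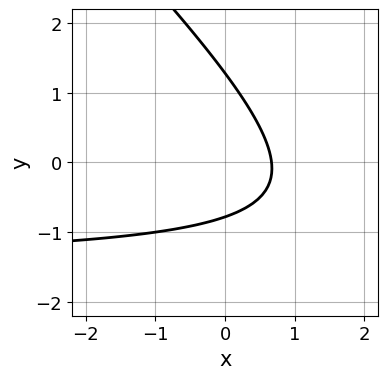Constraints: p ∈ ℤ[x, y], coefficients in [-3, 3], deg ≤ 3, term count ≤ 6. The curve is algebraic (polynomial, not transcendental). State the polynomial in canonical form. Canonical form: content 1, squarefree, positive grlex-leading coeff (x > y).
1. deg p = 2. A generic line meets the curve in up to 2 points.
2. Matching integer coefficients to the picture gives p.

2*x*y + 2*y^2 + 3*x - y - 2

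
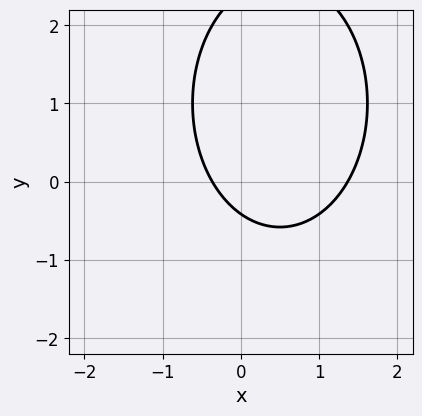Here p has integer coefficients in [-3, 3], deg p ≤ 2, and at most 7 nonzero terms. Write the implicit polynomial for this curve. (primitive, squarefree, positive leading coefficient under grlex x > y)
2*x^2 + y^2 - 2*x - 2*y - 1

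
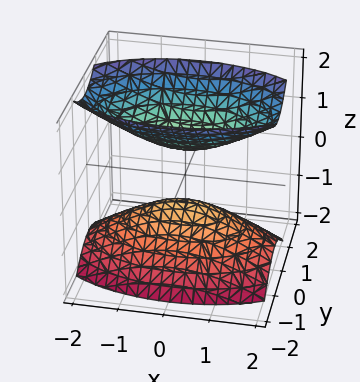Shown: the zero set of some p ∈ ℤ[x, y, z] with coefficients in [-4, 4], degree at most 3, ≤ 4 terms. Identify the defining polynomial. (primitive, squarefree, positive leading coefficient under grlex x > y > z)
First, the picture has 2 separate pieces.
Next, deg p = 2.
Then, symmetries: the z ↦ −z reflection is a symmetry, so z appears only in even powers; it's symmetric under x → −x, forcing even powers of x; the y ↦ −y reflection is a symmetry, so y appears only in even powers.
Next, from the visible intercepts: no x-intercept at any integer in the box; the surface avoids every integer y-axis point in the box.
Finally, solving for integer coefficients yields p as stated.

x^2 + 3*y^2 - 2*z^2 + 1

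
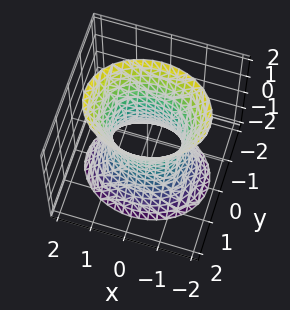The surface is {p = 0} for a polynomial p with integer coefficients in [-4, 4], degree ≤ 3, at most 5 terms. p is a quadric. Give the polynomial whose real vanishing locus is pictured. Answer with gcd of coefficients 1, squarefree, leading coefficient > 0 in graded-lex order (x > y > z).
(a) The degree is 2 — one connected sheet with a waist; a quadric.
(b) Symmetries: mirror symmetry z ↦ −z ⇒ only even powers of z; it's symmetric under y → −y, forcing even powers of y; it's symmetric under x → −x, forcing even powers of x.
(c) From the visible intercepts: the surface avoids every integer z-axis point in the box; among the integer gridlines, it crosses the x-axis at x ∈ {-1, 1}.
(d) Solving for integer coefficients yields p as stated.

2*x^2 + 3*y^2 - z^2 - 2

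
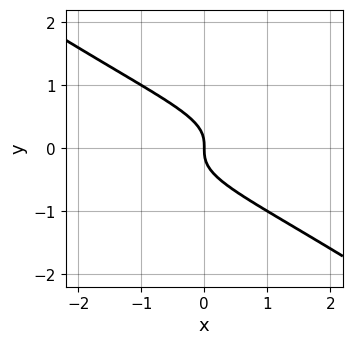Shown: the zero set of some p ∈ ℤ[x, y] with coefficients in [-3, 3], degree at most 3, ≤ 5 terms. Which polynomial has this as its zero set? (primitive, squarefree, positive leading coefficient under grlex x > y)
(a) The degree is 3 — no degree-2 curve has this shape.
(b) Observable constraints: it crosses the x-axis at the gridline x = 0; one y-axis crossing is at y = 0.
(c) Putting this together gives p.

2*x*y^2 + 3*y^3 + x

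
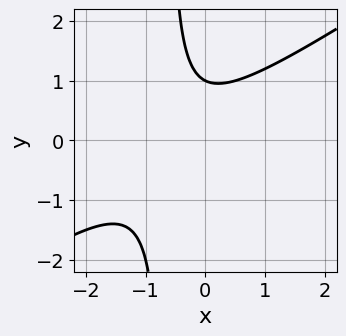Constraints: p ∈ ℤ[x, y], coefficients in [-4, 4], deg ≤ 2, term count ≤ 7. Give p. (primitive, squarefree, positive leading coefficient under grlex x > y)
Degree: no degree-1 curve has this shape, so deg p = 2.
From the axis intercepts and sections: it meets the y-axis at y = 1 (among the integer gridlines); the curve avoids every integer x-axis point in the box.
Putting this together gives p.

2*x^2 - 3*x*y + 2*x - 2*y + 2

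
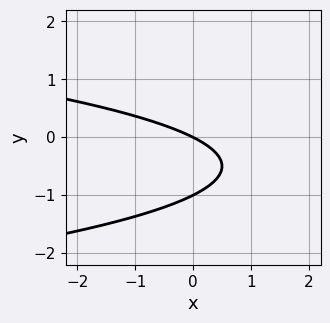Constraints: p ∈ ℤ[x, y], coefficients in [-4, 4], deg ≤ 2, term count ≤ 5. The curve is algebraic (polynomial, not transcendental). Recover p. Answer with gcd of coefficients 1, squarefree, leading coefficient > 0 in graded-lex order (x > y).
2*y^2 + x + 2*y

deg p = 2. The shape is more complex than any degree-1 curve.
Reading off the gridlines: among the integer gridlines, it crosses the y-axis at y ∈ {-1, 0}; it crosses the x-axis at the gridline x = 0.
The integer polynomial consistent with all of this is the stated p.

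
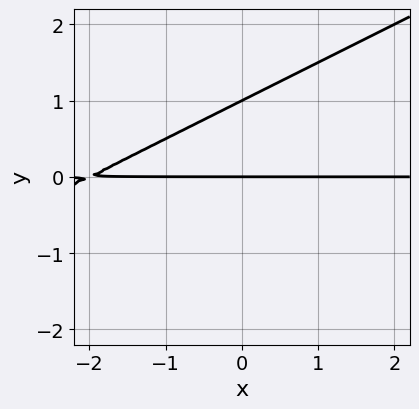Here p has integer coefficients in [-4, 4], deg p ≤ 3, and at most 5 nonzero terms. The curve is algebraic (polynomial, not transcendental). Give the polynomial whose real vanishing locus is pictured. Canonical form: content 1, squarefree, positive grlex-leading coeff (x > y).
1. The degree is 2 — the shape is more complex than any degree-1 curve.
2. Against the integer gridlines: the y-axis gridline crossings are at y ∈ {0, 1}; every point of the x-axis in the box is on the curve.
3. Together with the visible shape, these determine p as stated.

x*y - 2*y^2 + 2*y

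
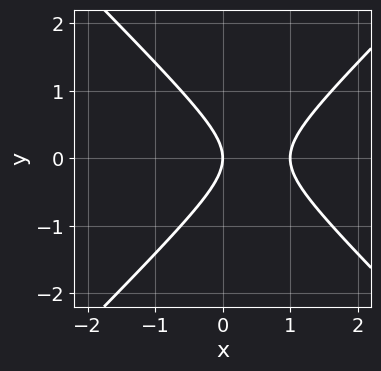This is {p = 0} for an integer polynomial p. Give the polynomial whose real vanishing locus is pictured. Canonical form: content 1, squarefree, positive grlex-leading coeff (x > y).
x^2 - y^2 - x

1. The degree is 2 — no degree-1 curve has this shape.
2. Symmetries: it's symmetric under y → −y, forcing even powers of y.
3. Reading off the gridlines: among the integer gridlines, it crosses the x-axis at x ∈ {0, 1}; one y-axis crossing is at y = 0.
4. Together with the visible shape, these determine p as stated.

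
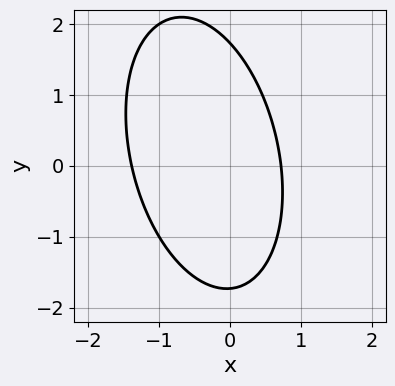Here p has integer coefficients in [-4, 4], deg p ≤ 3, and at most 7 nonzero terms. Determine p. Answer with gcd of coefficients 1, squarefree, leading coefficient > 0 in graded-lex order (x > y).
The degree is 2 — a generic line meets the curve in up to 2 points.
Putting this together gives p.

3*x^2 + x*y + y^2 + 2*x - 3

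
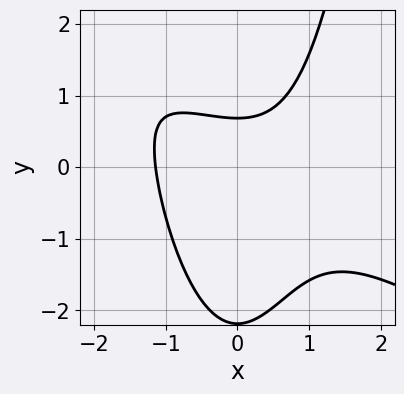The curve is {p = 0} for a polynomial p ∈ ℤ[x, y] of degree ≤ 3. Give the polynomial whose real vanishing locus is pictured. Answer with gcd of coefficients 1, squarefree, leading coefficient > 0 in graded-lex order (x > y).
2*x^3 + 3*x^2*y - 2*y^2 - 3*y + 3

1. The degree is 3 — a generic line meets the curve in up to 3 points.
2. Putting this together gives p.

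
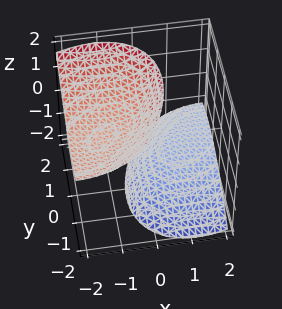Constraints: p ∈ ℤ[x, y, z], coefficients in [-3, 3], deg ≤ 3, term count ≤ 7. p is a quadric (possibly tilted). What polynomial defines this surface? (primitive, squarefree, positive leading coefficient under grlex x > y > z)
The picture has 2 separate pieces. Treating them together as one polynomial.
Degree: the shape is more complex than any degree-1 surface, so deg p = 2.
Reading off the gridlines: it misses every integer gridline on the y-axis; it misses every integer gridline on the x-axis.
The integer polynomial consistent with all of this is the stated p.

x^2 - x*y + 2*x*z + y^2 - z^2 + 2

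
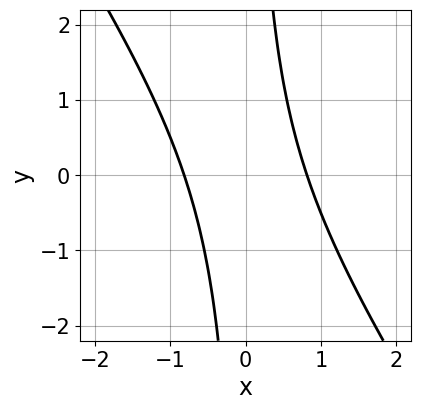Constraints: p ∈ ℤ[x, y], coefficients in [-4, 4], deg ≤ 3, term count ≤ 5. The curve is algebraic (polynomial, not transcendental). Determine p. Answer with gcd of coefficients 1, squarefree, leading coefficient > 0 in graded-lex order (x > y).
1. The degree is 2 — no degree-1 curve has this shape.
2. Checking where it meets the axes: the curve avoids every integer y-axis point in the box.
3. Solving for integer coefficients yields p as stated.

3*x^2 + 2*x*y - 2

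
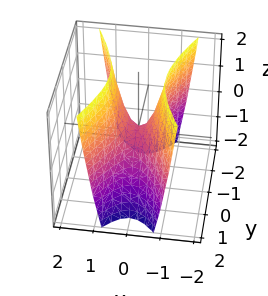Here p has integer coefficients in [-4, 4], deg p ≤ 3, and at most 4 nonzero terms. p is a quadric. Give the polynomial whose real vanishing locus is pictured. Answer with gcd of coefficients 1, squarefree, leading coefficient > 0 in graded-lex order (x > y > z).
First, the degree is 2 — a saddle surface; a quadric.
Next, symmetries: it's symmetric under y → −y, forcing even powers of y; mirror symmetry x ↦ −x ⇒ only even powers of x.
Then, from the axis intercepts and sections: it crosses the y-axis at the gridline y = 0; it crosses the x-axis at the gridline x = 0; one z-axis crossing is at z = 0.
Finally, putting this together gives p.

3*x^2 - y^2 - z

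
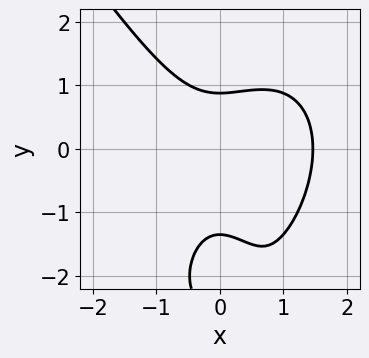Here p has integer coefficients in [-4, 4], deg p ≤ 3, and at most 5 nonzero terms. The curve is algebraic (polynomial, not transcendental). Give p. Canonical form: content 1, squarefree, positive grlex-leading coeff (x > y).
The degree is 3 — a generic line meets the curve in up to 3 points.
The integer polynomial consistent with all of this is the stated p.

3*x^3 + y^3 - 3*x^2 + 3*y^2 - 3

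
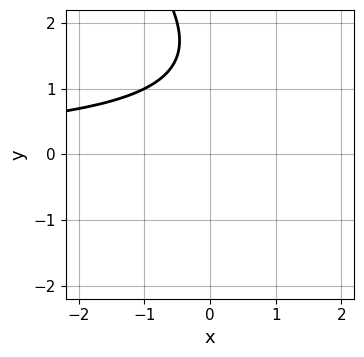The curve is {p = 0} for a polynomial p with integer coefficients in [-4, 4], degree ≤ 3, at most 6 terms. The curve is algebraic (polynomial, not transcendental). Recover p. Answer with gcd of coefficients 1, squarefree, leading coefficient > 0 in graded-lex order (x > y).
Degree: no degree-1 curve has this shape, so deg p = 2.
From the axis intercepts and sections: it misses every integer gridline on the x-axis; it misses every integer gridline on the y-axis.
These observations pin down the coefficients.

x*y + y^2 - 3*y + 3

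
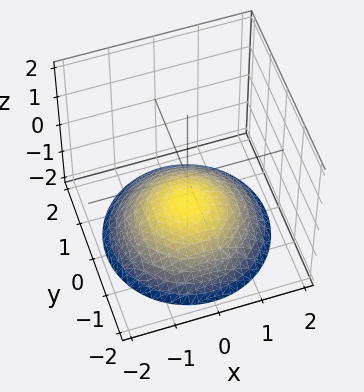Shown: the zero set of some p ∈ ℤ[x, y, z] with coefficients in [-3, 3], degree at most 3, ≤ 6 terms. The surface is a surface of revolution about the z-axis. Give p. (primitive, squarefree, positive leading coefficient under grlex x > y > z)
x^2 + y^2 + 3*z + 3

First, degree: a generic line meets the surface in up to 2 points, so deg p = 2.
Then, by symmetry, every cross-section ⟂ z is a circle, so x, y appear only via x² + y².
Then, reading off the gridlines: it crosses the z-axis at the gridline z = -1; no y-intercept at any integer in the box; a circular section at z = -2 has radius between 1 and 2.
Finally, putting this together gives p.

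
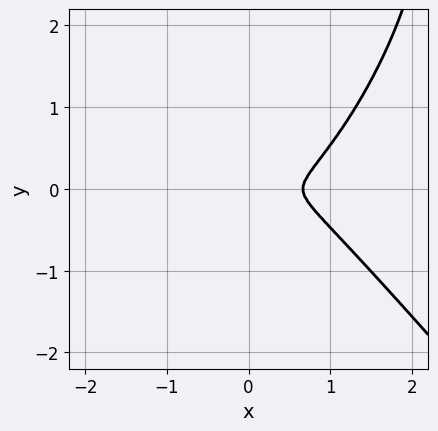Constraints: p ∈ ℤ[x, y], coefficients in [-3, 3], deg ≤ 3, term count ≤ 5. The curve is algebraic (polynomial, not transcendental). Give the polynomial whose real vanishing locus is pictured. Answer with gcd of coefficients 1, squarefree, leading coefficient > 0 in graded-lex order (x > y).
3*x^3 - x*y^2 + y^3 - 2*x^2 - 3*y^2

First, degree: no degree-2 curve has this shape, so deg p = 3.
Finally, matching integer coefficients to the picture gives p.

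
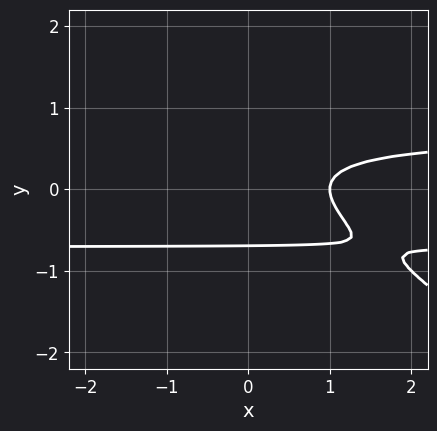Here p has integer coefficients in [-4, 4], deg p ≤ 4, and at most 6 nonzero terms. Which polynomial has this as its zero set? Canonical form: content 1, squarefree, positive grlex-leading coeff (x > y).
1. Degree: no degree-2 curve has this shape, so deg p = 3.
2. From the axis intercepts and sections: it crosses the x-axis at the gridline x = 1.
3. Matching integer coefficients to the picture gives p.

2*x*y^2 + 3*y^3 - x + 1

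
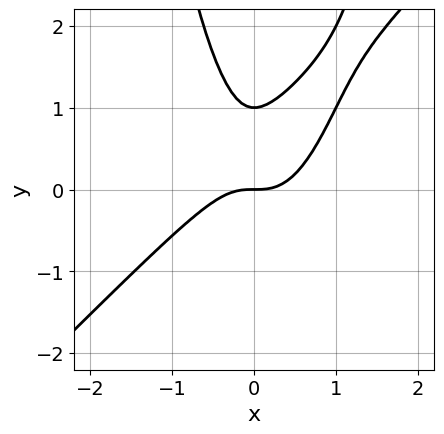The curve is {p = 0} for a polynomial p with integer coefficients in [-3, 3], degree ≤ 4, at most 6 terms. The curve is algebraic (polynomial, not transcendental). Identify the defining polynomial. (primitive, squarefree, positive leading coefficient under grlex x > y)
(a) Degree: no degree-2 curve has this shape, so deg p = 3.
(b) From the axis intercepts and sections: among the integer gridlines, it crosses the y-axis at y ∈ {0, 1}; one x-axis crossing is at x = 0.
(c) Assembling these constraints gives the stated polynomial.

2*x^3 - 2*x^2*y + y^2 - y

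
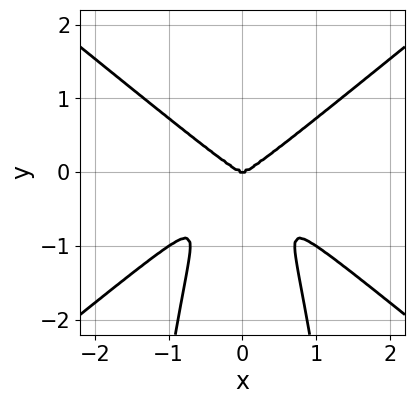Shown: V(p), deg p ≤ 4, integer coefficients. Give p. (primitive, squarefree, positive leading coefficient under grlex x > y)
First, degree: the shape is more complex than any degree-3 curve, so deg p = 4.
Then, symmetries: mirror symmetry x ↦ −x ⇒ only even powers of x.
Then, reading off the gridlines: it meets the x-axis at x = 0 (among the integer gridlines); one y-axis crossing is at y = 0.
Finally, matching integer coefficients to the picture gives p.

2*x^4 - 3*x^2*y^2 - y^3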